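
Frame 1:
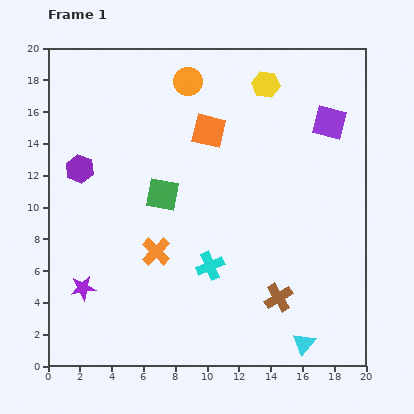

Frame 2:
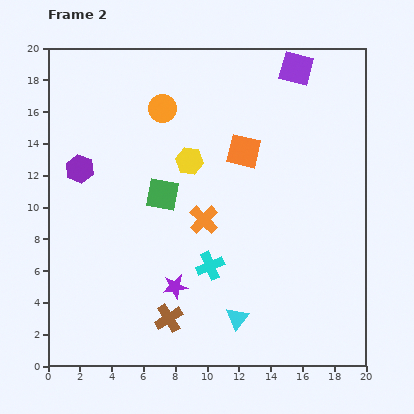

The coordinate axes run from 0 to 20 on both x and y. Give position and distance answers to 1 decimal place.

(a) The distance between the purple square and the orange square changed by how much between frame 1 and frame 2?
-1.4

Distance in frame 1: 7.6. Distance in frame 2: 6.2.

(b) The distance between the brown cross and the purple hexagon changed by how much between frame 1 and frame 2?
-4.0

Distance in frame 1: 14.9. Distance in frame 2: 10.9.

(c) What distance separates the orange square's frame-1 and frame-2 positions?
2.6

The orange square moved from (10.1, 14.8) to (12.3, 13.5), a distance of √(2.2² + 1.3²) ≈ 2.6.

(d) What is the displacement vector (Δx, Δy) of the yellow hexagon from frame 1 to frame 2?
(-4.8, -4.8)

The yellow hexagon was at (13.7, 17.7) in frame 1 and (8.9, 12.9) in frame 2.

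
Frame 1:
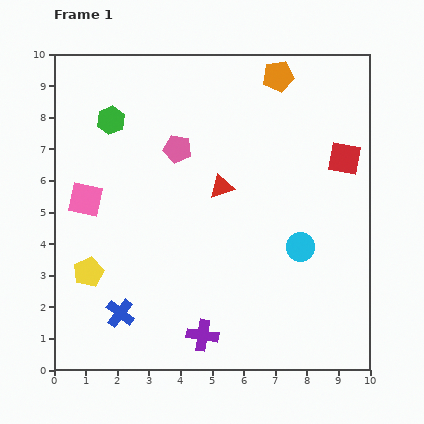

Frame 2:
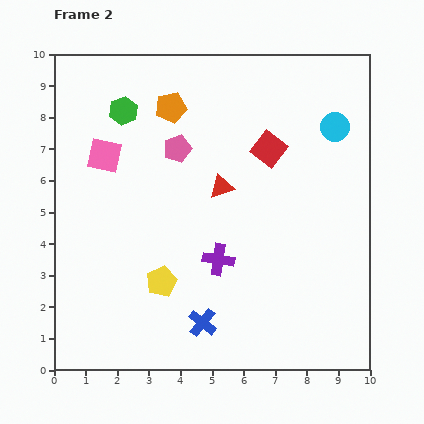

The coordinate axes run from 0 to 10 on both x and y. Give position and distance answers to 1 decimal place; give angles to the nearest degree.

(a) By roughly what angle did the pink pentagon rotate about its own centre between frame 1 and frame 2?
30° counter-clockwise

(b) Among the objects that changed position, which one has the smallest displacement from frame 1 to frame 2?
the green hexagon

(moved 0.5)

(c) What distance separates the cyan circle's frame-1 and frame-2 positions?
4.0

The cyan circle moved from (7.8, 3.9) to (8.9, 7.7), a distance of √(1.1² + 3.8²) ≈ 4.0.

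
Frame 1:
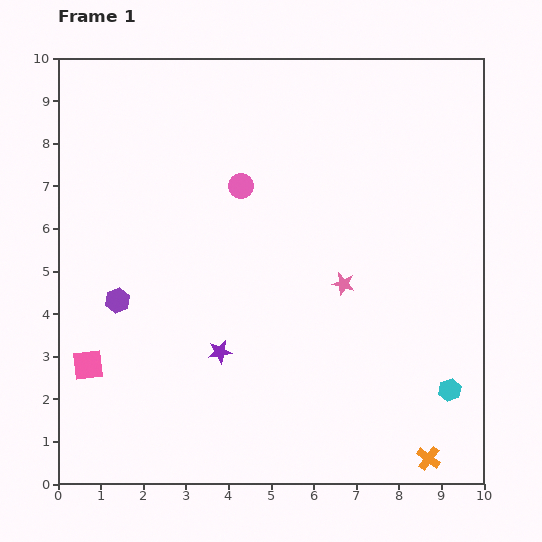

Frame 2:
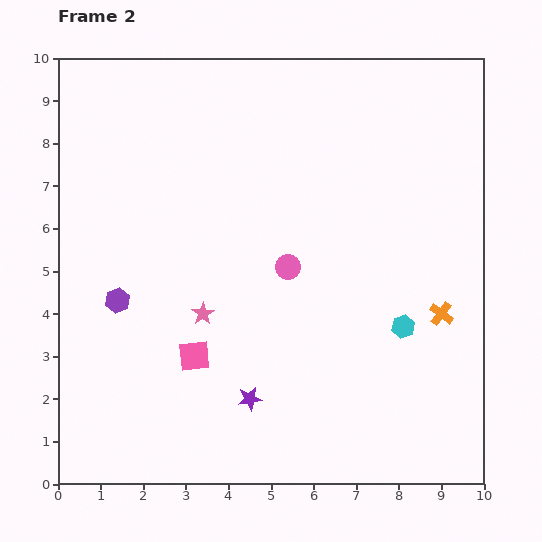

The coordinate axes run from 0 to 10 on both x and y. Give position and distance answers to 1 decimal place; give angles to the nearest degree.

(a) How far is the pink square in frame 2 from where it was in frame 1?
2.5

The pink square moved from (0.7, 2.8) to (3.2, 3.0), a distance of √(2.5² + 0.2²) ≈ 2.5.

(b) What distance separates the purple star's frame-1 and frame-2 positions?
1.3

The purple star moved from (3.8, 3.1) to (4.5, 2.0), a distance of √(0.7² + 1.1²) ≈ 1.3.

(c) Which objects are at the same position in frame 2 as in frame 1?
the purple hexagon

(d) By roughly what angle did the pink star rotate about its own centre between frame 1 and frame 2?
25° clockwise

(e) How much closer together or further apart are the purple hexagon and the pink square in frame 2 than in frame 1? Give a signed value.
+0.5

Distance in frame 1: 1.7. Distance in frame 2: 2.2.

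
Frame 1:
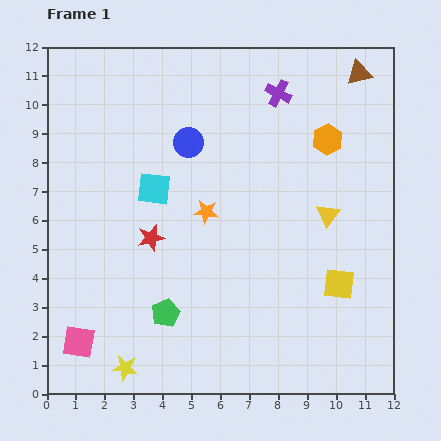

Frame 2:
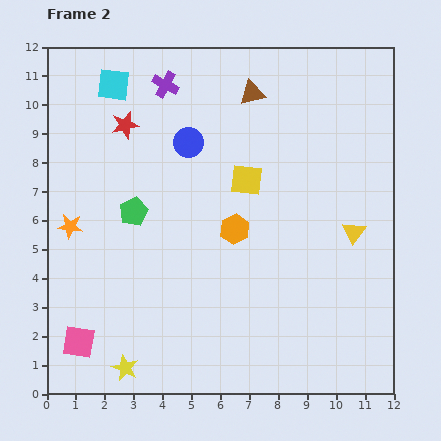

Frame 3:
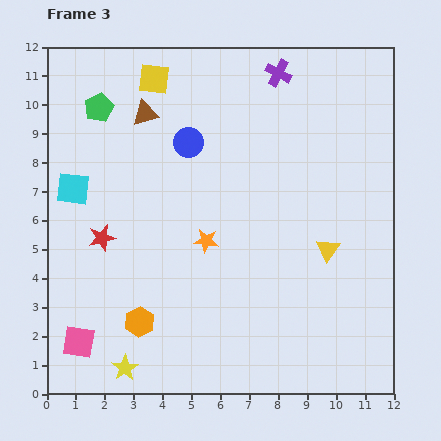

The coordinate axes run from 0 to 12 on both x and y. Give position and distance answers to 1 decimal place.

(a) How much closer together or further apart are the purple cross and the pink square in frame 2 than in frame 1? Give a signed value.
-1.6

Distance in frame 1: 11.0. Distance in frame 2: 9.4.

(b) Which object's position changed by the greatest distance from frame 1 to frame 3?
the yellow square

(moved 9.6; next 9.1)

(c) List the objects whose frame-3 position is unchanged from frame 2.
the blue circle, the yellow star, the pink square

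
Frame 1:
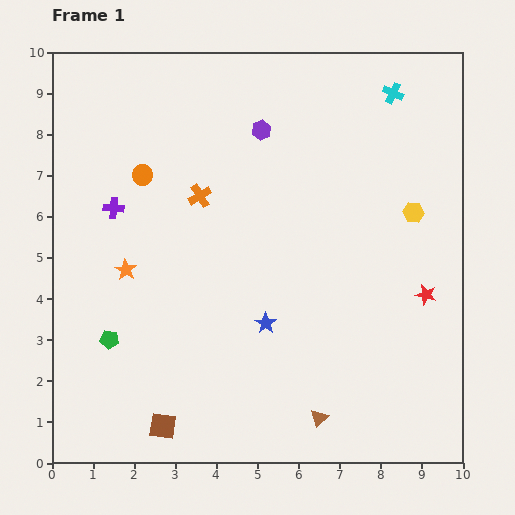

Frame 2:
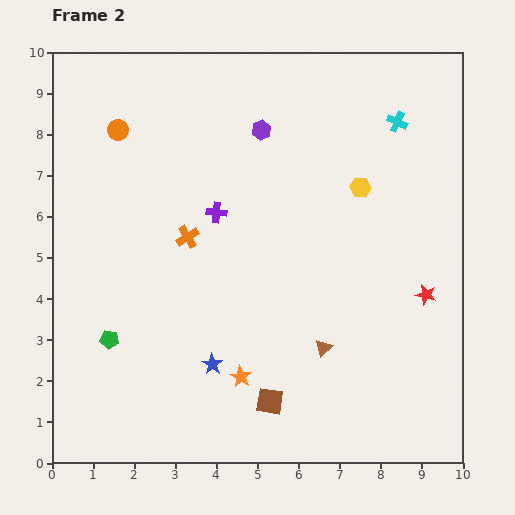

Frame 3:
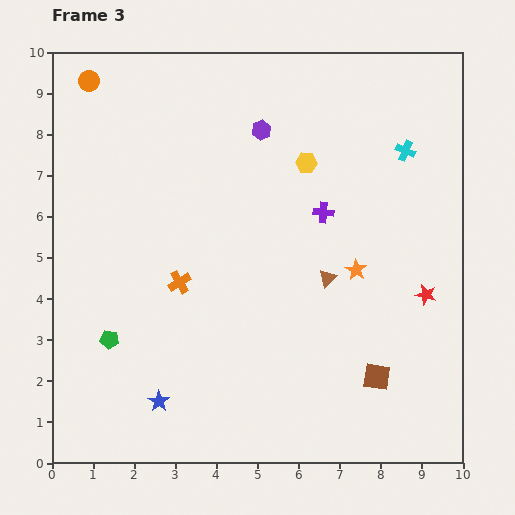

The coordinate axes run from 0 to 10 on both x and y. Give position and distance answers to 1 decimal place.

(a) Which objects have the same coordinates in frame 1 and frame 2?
the purple hexagon, the green pentagon, the red star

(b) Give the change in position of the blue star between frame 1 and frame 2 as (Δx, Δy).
(-1.3, -1.0)

The blue star was at (5.2, 3.4) in frame 1 and (3.9, 2.4) in frame 2.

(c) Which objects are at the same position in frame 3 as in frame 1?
the purple hexagon, the green pentagon, the red star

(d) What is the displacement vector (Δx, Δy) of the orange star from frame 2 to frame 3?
(2.8, 2.6)

The orange star was at (4.6, 2.1) in frame 2 and (7.4, 4.7) in frame 3.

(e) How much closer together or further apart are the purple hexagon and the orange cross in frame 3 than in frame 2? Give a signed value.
+1.0

Distance in frame 2: 3.2. Distance in frame 3: 4.2.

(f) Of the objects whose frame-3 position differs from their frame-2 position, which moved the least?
the cyan cross

(moved 0.7)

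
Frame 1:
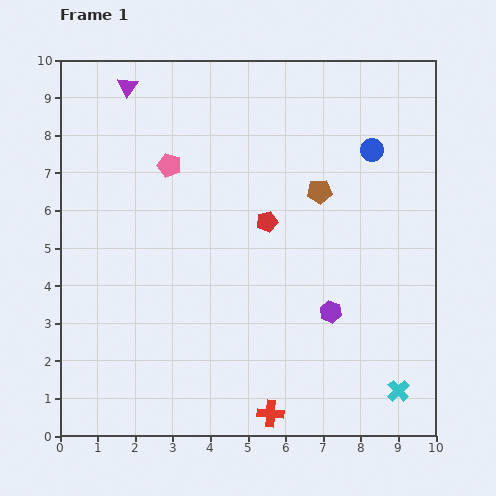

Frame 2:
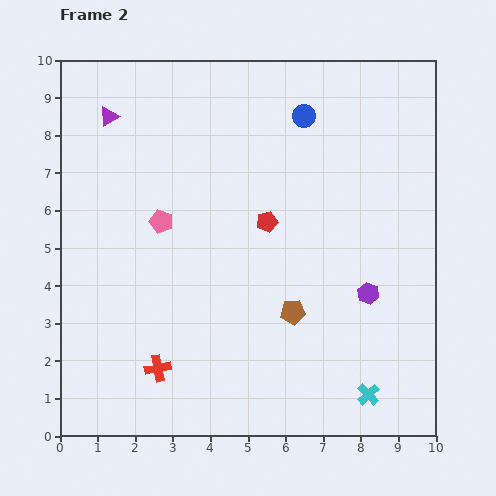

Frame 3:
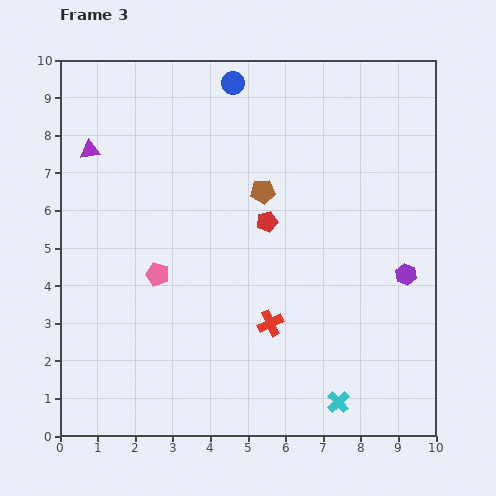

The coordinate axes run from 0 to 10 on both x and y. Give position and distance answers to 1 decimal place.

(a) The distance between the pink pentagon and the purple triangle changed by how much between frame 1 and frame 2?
+0.7

Distance in frame 1: 2.4. Distance in frame 2: 3.1.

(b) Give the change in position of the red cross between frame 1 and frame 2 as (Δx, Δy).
(-3.0, 1.2)

The red cross was at (5.6, 0.6) in frame 1 and (2.6, 1.8) in frame 2.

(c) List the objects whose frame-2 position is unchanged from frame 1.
the red pentagon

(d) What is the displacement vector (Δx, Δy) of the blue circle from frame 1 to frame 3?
(-3.7, 1.8)

The blue circle was at (8.3, 7.6) in frame 1 and (4.6, 9.4) in frame 3.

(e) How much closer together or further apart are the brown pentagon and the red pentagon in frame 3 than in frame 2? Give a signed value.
-1.7

Distance in frame 2: 2.5. Distance in frame 3: 0.8.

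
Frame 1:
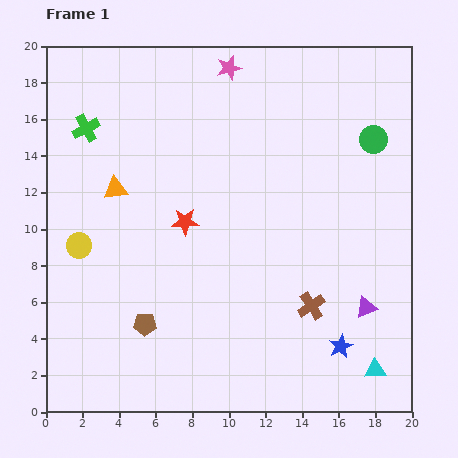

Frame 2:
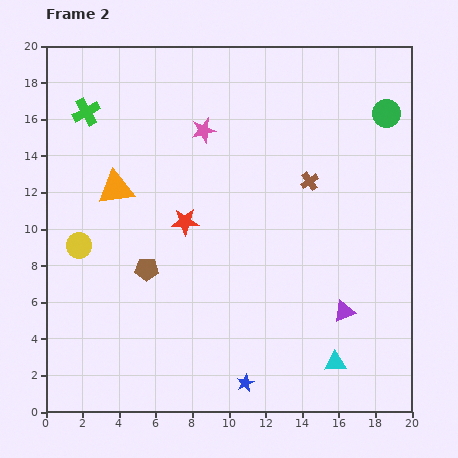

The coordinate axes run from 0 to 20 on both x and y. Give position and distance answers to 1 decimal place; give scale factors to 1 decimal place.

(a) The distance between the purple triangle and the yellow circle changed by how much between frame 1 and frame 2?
-1.2

Distance in frame 1: 16.1. Distance in frame 2: 14.9.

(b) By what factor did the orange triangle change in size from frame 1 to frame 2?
1.5×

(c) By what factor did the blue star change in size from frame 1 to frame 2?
0.7×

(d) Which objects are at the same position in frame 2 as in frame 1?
the yellow circle, the orange triangle, the red star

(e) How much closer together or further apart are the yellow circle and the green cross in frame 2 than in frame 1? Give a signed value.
+0.9

Distance in frame 1: 6.4. Distance in frame 2: 7.3.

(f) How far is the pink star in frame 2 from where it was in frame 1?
3.7

The pink star moved from (10.0, 18.8) to (8.6, 15.4), a distance of √(1.4² + 3.4²) ≈ 3.7.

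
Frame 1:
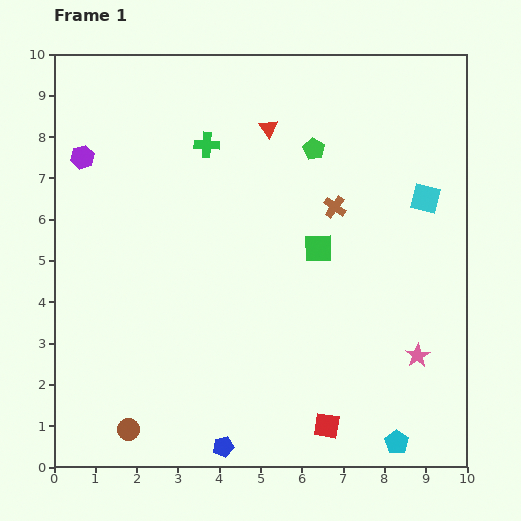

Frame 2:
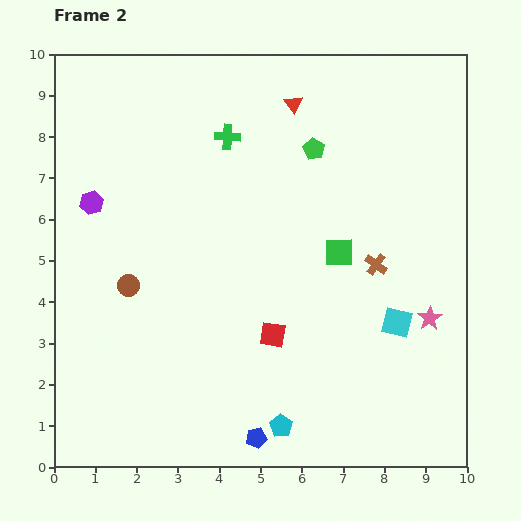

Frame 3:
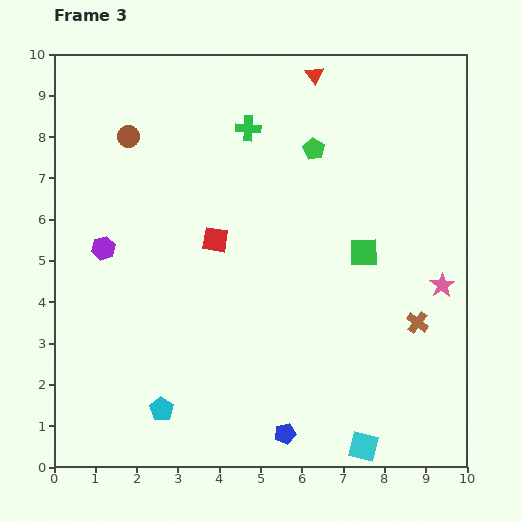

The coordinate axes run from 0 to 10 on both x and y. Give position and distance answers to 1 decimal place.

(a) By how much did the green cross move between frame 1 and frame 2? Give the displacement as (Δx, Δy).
(0.5, 0.2)

The green cross was at (3.7, 7.8) in frame 1 and (4.2, 8.0) in frame 2.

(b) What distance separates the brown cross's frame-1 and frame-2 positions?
1.7

The brown cross moved from (6.8, 6.3) to (7.8, 4.9), a distance of √(1.0² + 1.4²) ≈ 1.7.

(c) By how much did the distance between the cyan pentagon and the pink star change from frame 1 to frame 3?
+5.2

Distance in frame 1: 2.2. Distance in frame 3: 7.4.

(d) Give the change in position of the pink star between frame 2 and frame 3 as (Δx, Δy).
(0.3, 0.8)

The pink star was at (9.1, 3.6) in frame 2 and (9.4, 4.4) in frame 3.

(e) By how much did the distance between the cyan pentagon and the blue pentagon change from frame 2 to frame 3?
+2.4

Distance in frame 2: 0.7. Distance in frame 3: 3.1.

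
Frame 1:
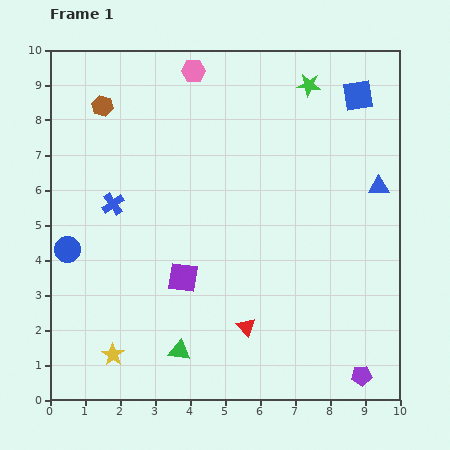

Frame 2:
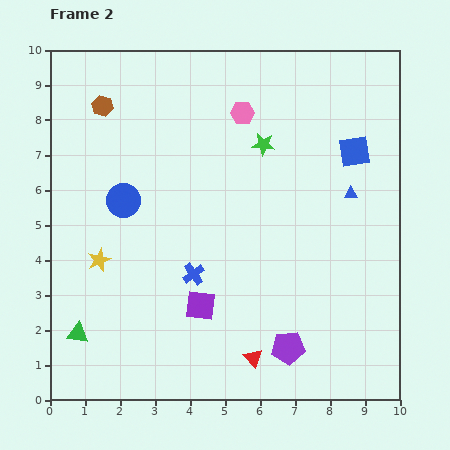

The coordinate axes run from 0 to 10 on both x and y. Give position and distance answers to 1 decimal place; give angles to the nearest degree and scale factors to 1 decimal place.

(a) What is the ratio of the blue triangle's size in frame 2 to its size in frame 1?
0.6×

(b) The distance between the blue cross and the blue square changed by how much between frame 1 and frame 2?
-1.9

Distance in frame 1: 7.7. Distance in frame 2: 5.8.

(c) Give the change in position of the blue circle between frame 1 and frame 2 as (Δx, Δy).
(1.6, 1.4)

The blue circle was at (0.5, 4.3) in frame 1 and (2.1, 5.7) in frame 2.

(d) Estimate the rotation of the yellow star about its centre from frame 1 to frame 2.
16° clockwise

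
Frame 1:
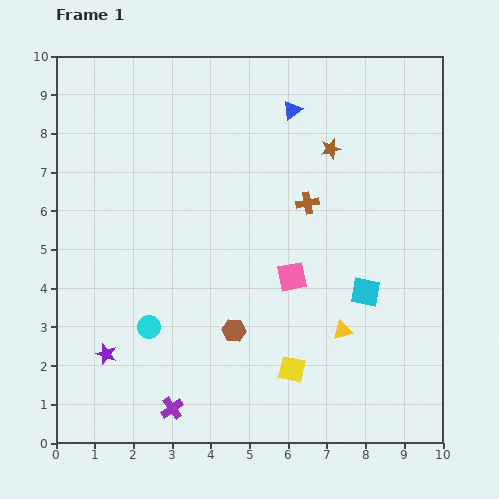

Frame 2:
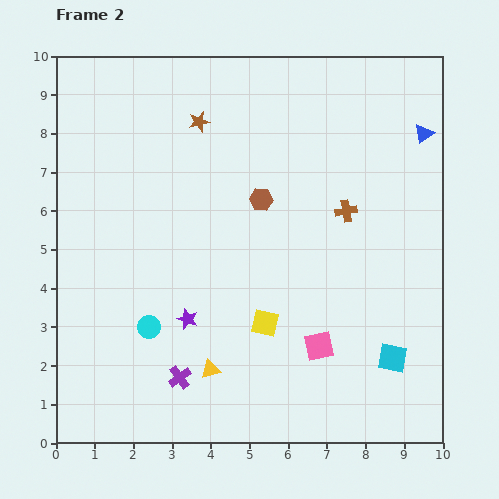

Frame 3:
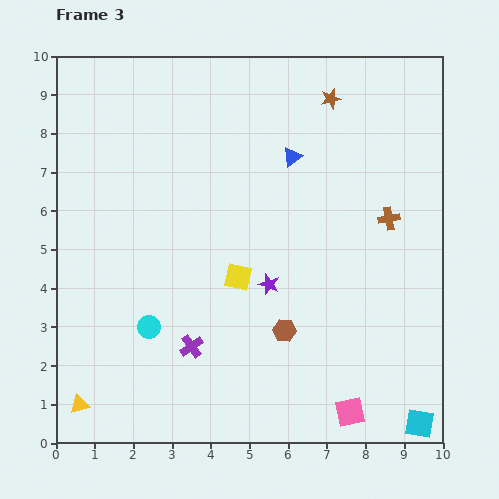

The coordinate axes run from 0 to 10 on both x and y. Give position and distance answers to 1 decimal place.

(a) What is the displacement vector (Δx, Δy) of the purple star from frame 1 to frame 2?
(2.1, 0.9)

The purple star was at (1.3, 2.3) in frame 1 and (3.4, 3.2) in frame 2.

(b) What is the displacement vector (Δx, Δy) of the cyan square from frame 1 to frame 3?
(1.4, -3.4)

The cyan square was at (8.0, 3.9) in frame 1 and (9.4, 0.5) in frame 3.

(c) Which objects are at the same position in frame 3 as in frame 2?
the cyan circle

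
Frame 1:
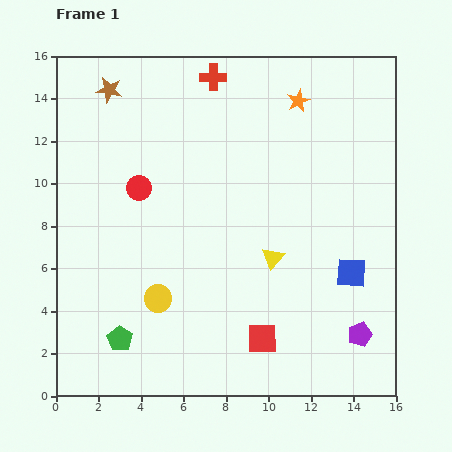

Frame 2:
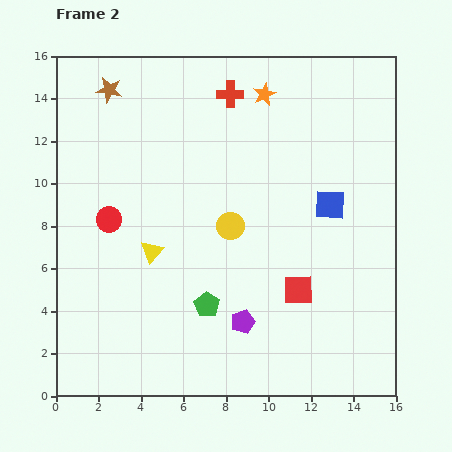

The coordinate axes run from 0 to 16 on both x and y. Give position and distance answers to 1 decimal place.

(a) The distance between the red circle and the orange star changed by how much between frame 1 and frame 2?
+0.9

Distance in frame 1: 8.5. Distance in frame 2: 9.4.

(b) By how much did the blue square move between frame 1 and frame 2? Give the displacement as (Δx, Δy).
(-1.0, 3.2)

The blue square was at (13.9, 5.8) in frame 1 and (12.9, 9.0) in frame 2.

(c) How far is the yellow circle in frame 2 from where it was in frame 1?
4.8

The yellow circle moved from (4.8, 4.6) to (8.2, 8.0), a distance of √(3.4² + 3.4²) ≈ 4.8.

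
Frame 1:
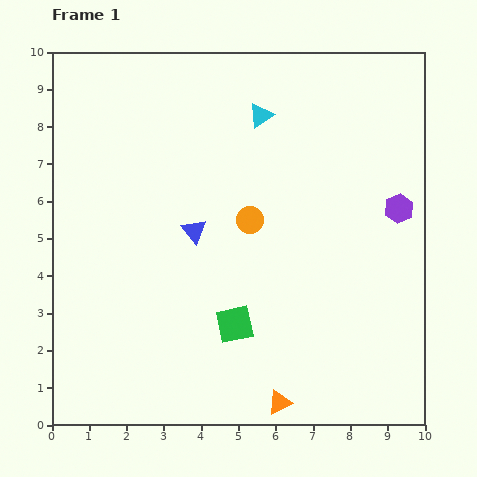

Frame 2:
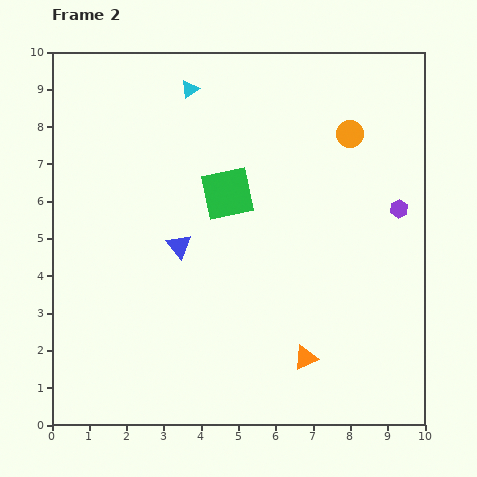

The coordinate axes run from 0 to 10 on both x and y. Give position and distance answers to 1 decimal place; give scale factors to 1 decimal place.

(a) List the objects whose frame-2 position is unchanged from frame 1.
the purple hexagon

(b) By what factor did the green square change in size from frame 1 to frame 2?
1.4×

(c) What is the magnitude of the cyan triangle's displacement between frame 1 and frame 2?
2.0

The cyan triangle moved from (5.6, 8.3) to (3.7, 9.0), a distance of √(1.9² + 0.7²) ≈ 2.0.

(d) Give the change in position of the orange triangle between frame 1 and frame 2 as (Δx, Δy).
(0.7, 1.2)

The orange triangle was at (6.1, 0.6) in frame 1 and (6.8, 1.8) in frame 2.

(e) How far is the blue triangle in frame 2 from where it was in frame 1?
0.6

The blue triangle moved from (3.8, 5.2) to (3.4, 4.8), a distance of √(0.4² + 0.4²) ≈ 0.6.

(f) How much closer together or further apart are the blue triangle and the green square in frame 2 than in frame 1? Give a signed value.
-0.8

Distance in frame 1: 2.7. Distance in frame 2: 1.9.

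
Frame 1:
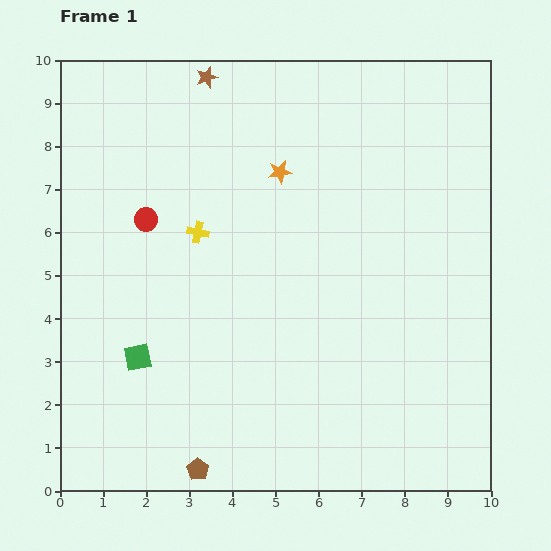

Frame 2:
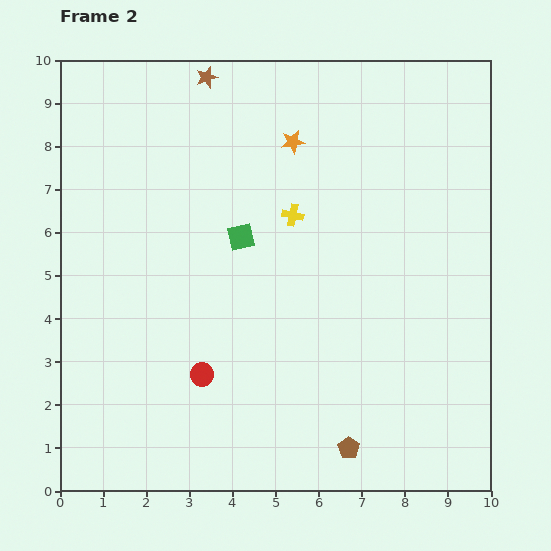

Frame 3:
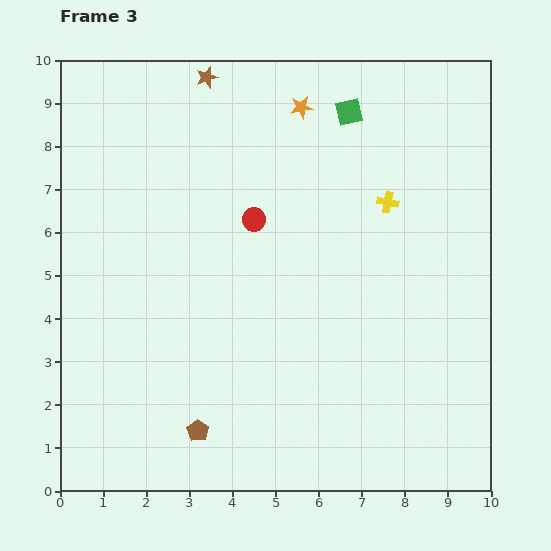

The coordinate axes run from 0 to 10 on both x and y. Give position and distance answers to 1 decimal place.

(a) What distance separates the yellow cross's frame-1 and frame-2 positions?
2.2

The yellow cross moved from (3.2, 6.0) to (5.4, 6.4), a distance of √(2.2² + 0.4²) ≈ 2.2.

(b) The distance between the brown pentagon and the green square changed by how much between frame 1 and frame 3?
+5.2

Distance in frame 1: 3.0. Distance in frame 3: 8.2.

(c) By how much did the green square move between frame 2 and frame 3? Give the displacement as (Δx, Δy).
(2.5, 2.9)

The green square was at (4.2, 5.9) in frame 2 and (6.7, 8.8) in frame 3.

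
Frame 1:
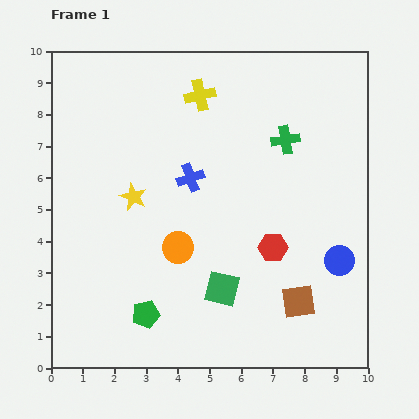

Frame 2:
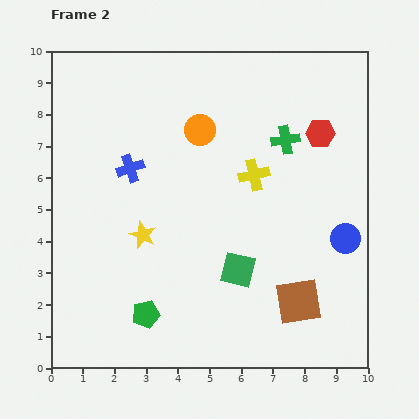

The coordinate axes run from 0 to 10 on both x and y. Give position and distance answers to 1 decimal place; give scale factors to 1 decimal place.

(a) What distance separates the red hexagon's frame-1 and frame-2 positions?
3.9

The red hexagon moved from (7.0, 3.8) to (8.5, 7.4), a distance of √(1.5² + 3.6²) ≈ 3.9.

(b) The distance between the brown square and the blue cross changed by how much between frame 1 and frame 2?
+1.6

Distance in frame 1: 5.2. Distance in frame 2: 6.8.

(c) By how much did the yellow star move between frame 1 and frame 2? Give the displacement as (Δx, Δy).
(0.3, -1.2)

The yellow star was at (2.6, 5.4) in frame 1 and (2.9, 4.2) in frame 2.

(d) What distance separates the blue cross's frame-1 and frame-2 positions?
1.9

The blue cross moved from (4.4, 6.0) to (2.5, 6.3), a distance of √(1.9² + 0.3²) ≈ 1.9.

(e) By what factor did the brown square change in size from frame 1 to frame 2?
1.4×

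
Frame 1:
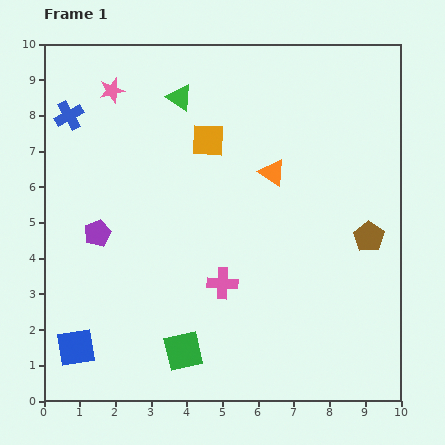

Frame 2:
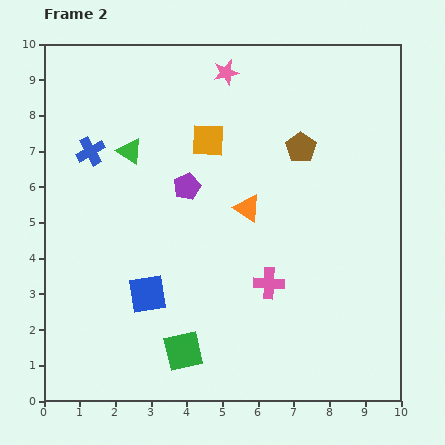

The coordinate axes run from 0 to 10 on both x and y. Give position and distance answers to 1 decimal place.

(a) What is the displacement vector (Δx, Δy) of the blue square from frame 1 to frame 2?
(2.0, 1.5)

The blue square was at (0.9, 1.5) in frame 1 and (2.9, 3.0) in frame 2.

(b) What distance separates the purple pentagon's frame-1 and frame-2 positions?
2.8

The purple pentagon moved from (1.5, 4.7) to (4.0, 6.0), a distance of √(2.5² + 1.3²) ≈ 2.8.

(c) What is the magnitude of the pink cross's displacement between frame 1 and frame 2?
1.3

The pink cross moved from (5.0, 3.3) to (6.3, 3.3), a distance of √(1.3² + 0.0²) ≈ 1.3.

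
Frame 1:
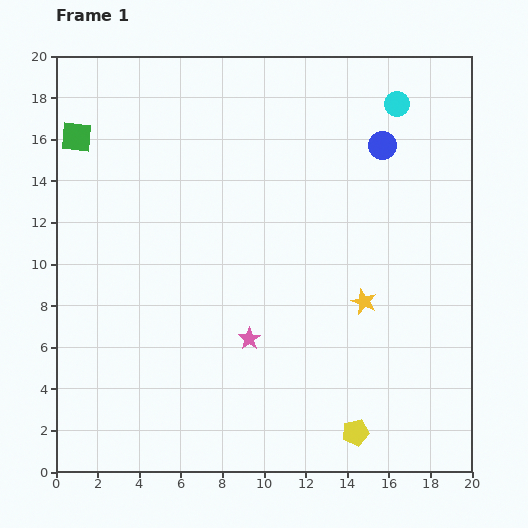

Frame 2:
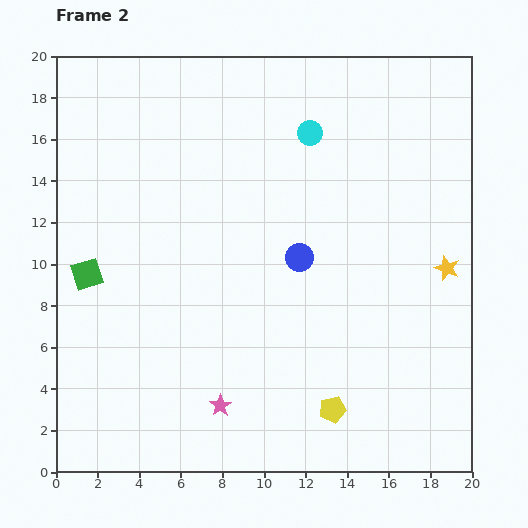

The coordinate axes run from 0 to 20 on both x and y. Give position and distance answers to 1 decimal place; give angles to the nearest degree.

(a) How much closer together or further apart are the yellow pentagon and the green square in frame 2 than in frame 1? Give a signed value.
-6.0

Distance in frame 1: 19.5. Distance in frame 2: 13.5.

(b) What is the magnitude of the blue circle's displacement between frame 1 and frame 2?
6.7

The blue circle moved from (15.7, 15.7) to (11.7, 10.3), a distance of √(4.0² + 5.4²) ≈ 6.7.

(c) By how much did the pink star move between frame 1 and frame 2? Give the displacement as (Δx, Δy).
(-1.4, -3.2)

The pink star was at (9.3, 6.4) in frame 1 and (7.9, 3.2) in frame 2.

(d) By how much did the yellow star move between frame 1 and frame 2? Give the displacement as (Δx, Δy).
(4.0, 1.6)

The yellow star was at (14.8, 8.2) in frame 1 and (18.8, 9.8) in frame 2.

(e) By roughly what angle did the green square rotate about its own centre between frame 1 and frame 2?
22° counter-clockwise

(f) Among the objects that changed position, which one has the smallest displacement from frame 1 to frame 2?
the yellow pentagon

(moved 1.6)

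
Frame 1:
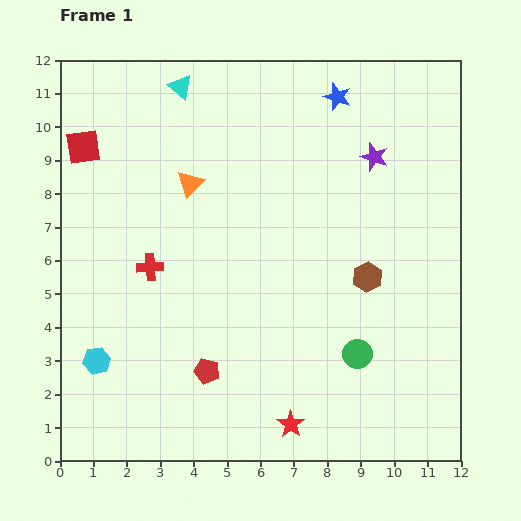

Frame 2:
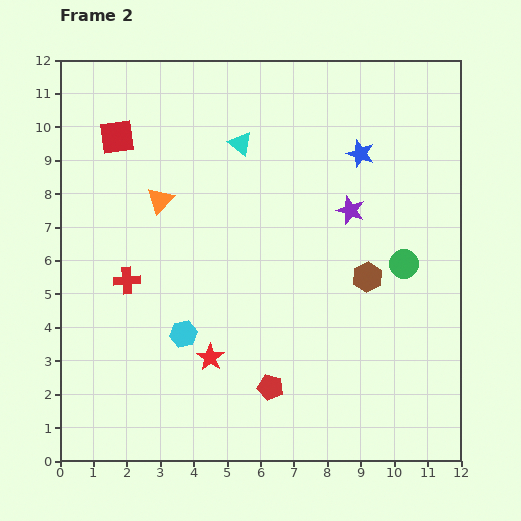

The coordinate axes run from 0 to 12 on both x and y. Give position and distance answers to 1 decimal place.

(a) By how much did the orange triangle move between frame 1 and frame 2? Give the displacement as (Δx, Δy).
(-0.9, -0.5)

The orange triangle was at (3.9, 8.3) in frame 1 and (3.0, 7.8) in frame 2.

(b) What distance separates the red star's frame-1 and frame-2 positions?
3.1

The red star moved from (6.9, 1.1) to (4.5, 3.1), a distance of √(2.4² + 2.0²) ≈ 3.1.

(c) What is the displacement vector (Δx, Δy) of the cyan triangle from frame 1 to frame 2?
(1.8, -1.7)

The cyan triangle was at (3.6, 11.2) in frame 1 and (5.4, 9.5) in frame 2.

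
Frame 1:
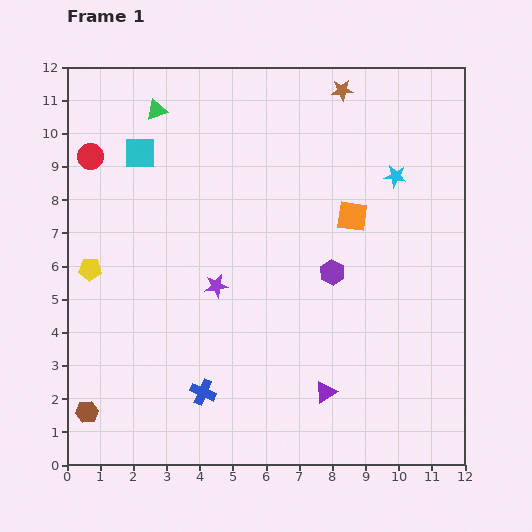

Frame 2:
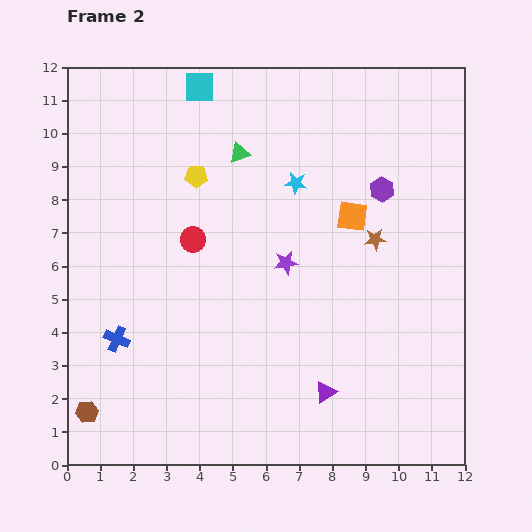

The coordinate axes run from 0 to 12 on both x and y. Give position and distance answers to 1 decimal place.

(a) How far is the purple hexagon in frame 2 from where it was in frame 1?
2.9

The purple hexagon moved from (8.0, 5.8) to (9.5, 8.3), a distance of √(1.5² + 2.5²) ≈ 2.9.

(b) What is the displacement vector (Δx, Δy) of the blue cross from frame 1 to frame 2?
(-2.6, 1.6)

The blue cross was at (4.1, 2.2) in frame 1 and (1.5, 3.8) in frame 2.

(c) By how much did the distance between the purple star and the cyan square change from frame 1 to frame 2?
+1.3

Distance in frame 1: 4.6. Distance in frame 2: 5.9.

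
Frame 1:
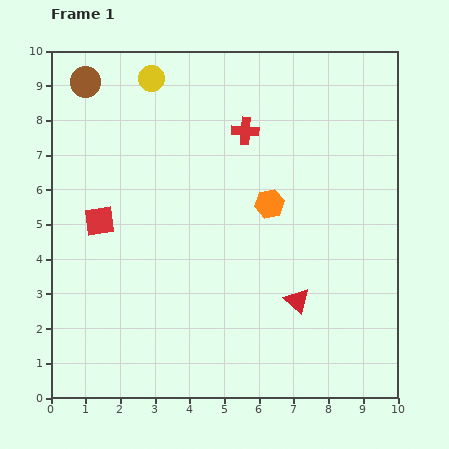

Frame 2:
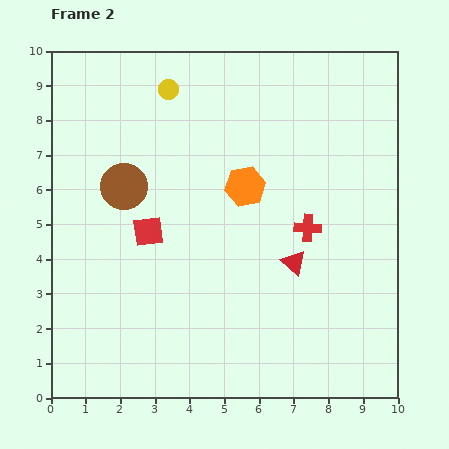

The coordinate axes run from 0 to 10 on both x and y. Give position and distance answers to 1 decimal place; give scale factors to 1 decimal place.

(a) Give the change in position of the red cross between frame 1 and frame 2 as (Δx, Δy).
(1.8, -2.8)

The red cross was at (5.6, 7.7) in frame 1 and (7.4, 4.9) in frame 2.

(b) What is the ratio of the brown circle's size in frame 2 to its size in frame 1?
1.5×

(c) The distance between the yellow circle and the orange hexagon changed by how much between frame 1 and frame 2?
-1.4

Distance in frame 1: 5.0. Distance in frame 2: 3.6.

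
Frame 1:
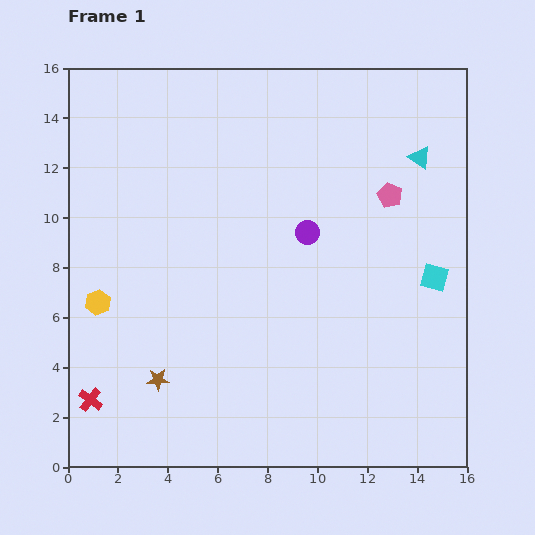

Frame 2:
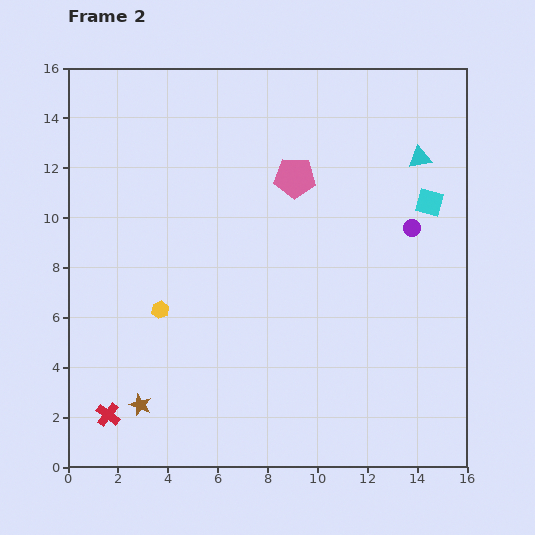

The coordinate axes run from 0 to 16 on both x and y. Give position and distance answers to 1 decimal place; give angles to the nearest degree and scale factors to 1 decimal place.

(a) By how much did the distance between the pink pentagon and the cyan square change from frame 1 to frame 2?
+1.7

Distance in frame 1: 3.8. Distance in frame 2: 5.5.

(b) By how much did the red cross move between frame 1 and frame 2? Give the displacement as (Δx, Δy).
(0.7, -0.6)

The red cross was at (0.9, 2.7) in frame 1 and (1.6, 2.1) in frame 2.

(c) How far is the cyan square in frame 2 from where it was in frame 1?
3.0

The cyan square moved from (14.7, 7.6) to (14.5, 10.6), a distance of √(0.2² + 3.0²) ≈ 3.0.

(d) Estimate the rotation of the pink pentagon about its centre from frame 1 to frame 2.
23° counter-clockwise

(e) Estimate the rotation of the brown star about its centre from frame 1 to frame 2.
23° clockwise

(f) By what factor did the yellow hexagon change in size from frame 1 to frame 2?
0.7×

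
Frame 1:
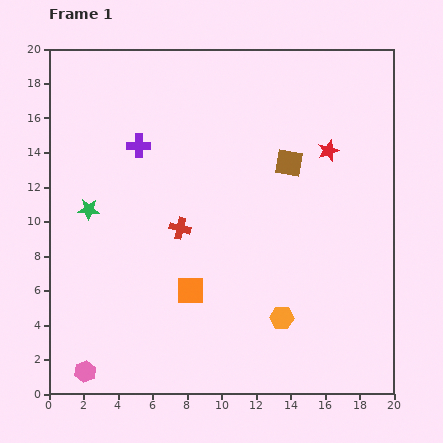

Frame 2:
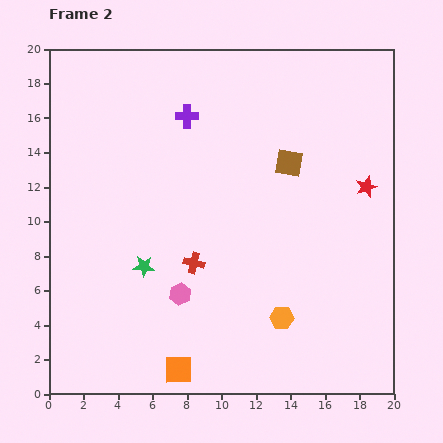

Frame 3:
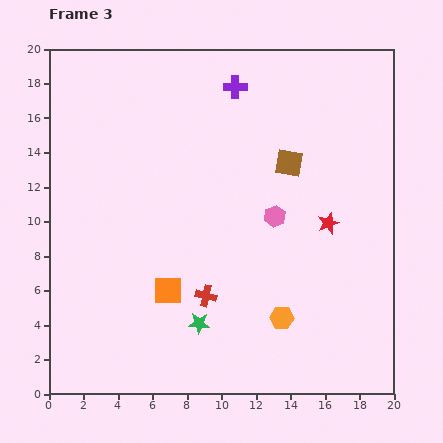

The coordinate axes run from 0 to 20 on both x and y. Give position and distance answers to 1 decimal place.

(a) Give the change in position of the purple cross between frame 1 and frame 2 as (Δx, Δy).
(2.8, 1.7)

The purple cross was at (5.2, 14.4) in frame 1 and (8.0, 16.1) in frame 2.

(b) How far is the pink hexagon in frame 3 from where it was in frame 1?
14.2

The pink hexagon moved from (2.1, 1.3) to (13.1, 10.3), a distance of √(11.0² + 9.0²) ≈ 14.2.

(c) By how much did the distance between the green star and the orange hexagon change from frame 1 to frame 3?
-8.1

Distance in frame 1: 12.9. Distance in frame 3: 4.8.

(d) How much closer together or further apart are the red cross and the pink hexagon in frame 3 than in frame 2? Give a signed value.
+4.1

Distance in frame 2: 2.0. Distance in frame 3: 6.1.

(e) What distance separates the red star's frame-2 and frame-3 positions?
3.0

The red star moved from (18.4, 12.0) to (16.2, 9.9), a distance of √(2.2² + 2.1²) ≈ 3.0.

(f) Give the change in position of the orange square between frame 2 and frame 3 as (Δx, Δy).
(-0.6, 4.6)

The orange square was at (7.5, 1.4) in frame 2 and (6.9, 6.0) in frame 3.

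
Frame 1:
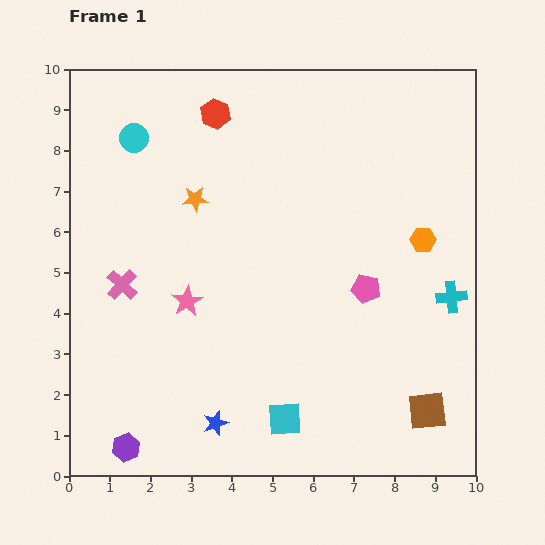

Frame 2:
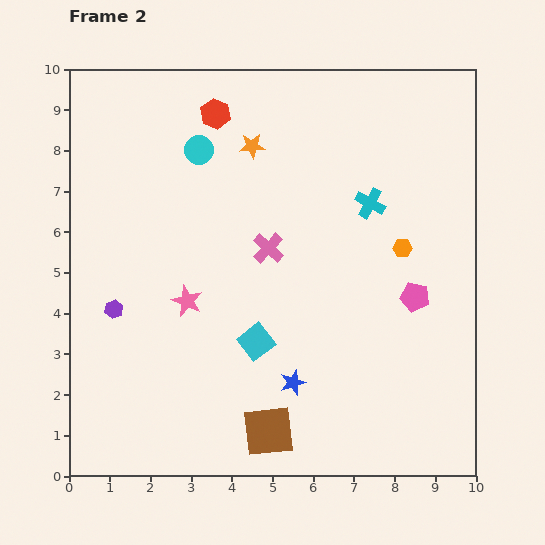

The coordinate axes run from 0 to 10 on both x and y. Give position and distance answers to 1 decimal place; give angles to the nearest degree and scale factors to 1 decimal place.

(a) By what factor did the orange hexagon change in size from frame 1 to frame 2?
0.7×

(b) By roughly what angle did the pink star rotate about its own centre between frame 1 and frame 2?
18° counter-clockwise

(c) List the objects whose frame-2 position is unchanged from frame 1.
the red hexagon, the pink star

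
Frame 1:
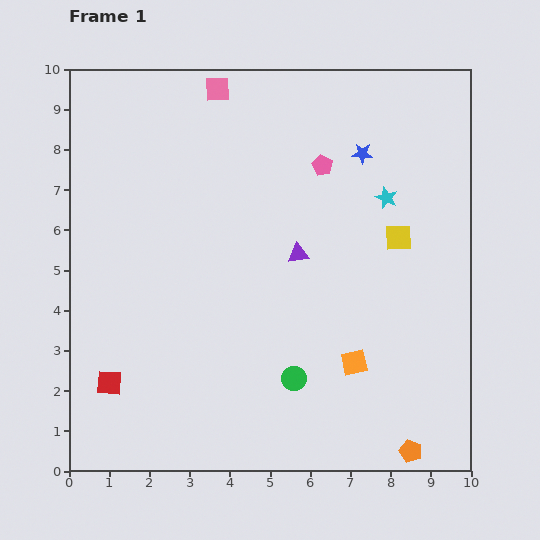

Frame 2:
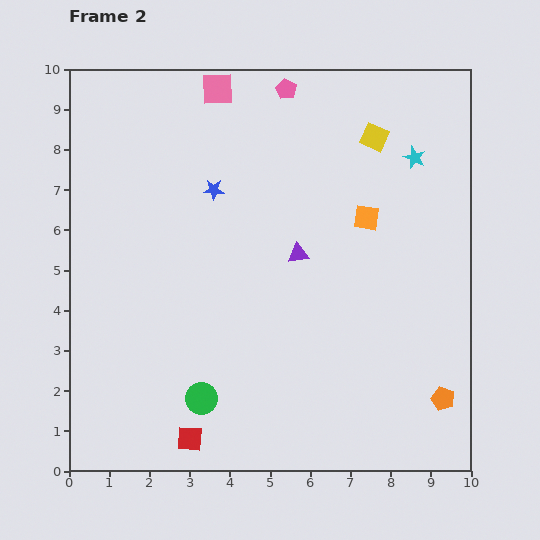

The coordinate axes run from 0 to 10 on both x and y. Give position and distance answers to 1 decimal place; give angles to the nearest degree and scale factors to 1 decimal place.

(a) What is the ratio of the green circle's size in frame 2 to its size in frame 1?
1.3×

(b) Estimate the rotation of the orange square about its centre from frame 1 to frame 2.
20° clockwise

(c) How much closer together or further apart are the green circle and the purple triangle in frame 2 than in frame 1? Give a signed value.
+1.2

Distance in frame 1: 3.1. Distance in frame 2: 4.3.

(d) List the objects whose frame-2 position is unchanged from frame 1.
the purple triangle, the pink square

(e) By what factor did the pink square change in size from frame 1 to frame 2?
1.3×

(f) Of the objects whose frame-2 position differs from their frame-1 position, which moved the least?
the cyan star

(moved 1.2)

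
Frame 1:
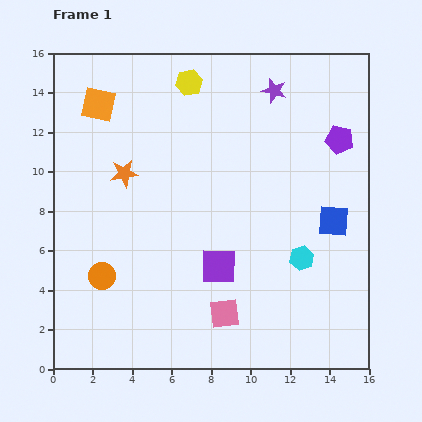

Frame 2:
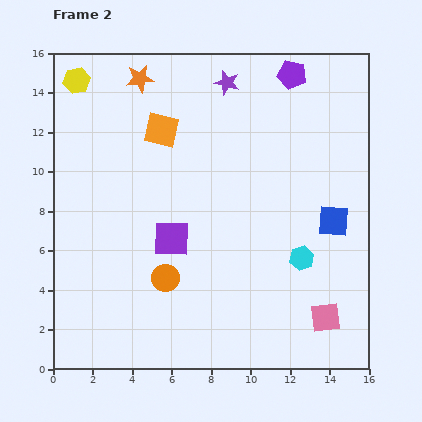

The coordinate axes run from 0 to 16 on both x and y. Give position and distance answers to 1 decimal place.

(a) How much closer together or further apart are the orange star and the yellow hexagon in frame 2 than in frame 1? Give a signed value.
-2.5

Distance in frame 1: 5.7. Distance in frame 2: 3.2.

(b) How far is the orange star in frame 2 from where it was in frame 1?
4.9

The orange star moved from (3.6, 9.9) to (4.4, 14.7), a distance of √(0.8² + 4.8²) ≈ 4.9.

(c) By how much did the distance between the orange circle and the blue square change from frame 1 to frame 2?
-3.0

Distance in frame 1: 12.0. Distance in frame 2: 9.0.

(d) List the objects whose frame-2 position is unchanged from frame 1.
the cyan hexagon, the blue square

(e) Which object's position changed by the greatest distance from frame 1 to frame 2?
the yellow hexagon

(moved 5.7; next 5.1)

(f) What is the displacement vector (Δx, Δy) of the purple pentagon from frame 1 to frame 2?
(-2.4, 3.3)

The purple pentagon was at (14.5, 11.6) in frame 1 and (12.1, 14.9) in frame 2.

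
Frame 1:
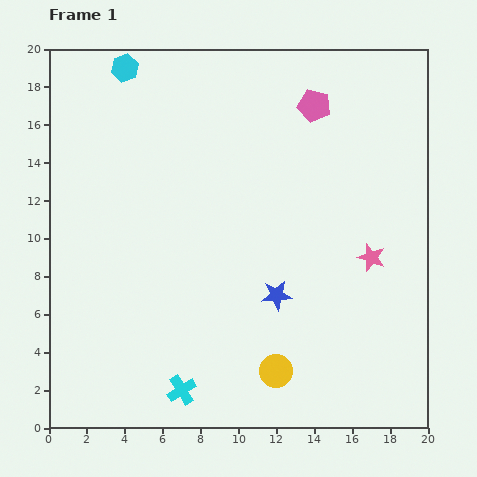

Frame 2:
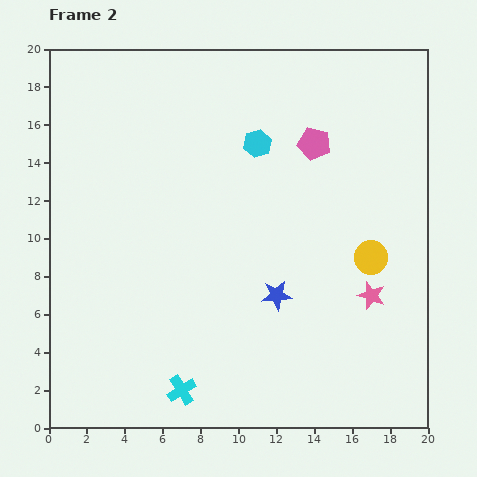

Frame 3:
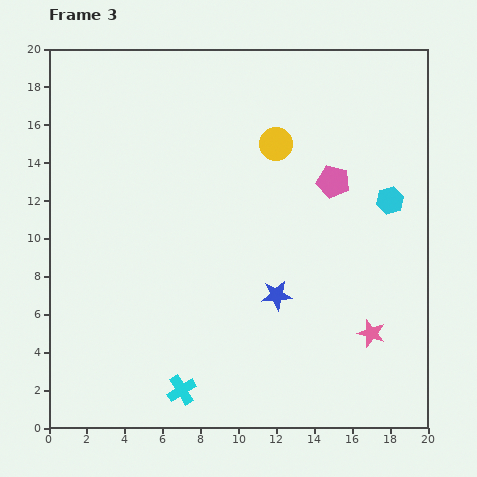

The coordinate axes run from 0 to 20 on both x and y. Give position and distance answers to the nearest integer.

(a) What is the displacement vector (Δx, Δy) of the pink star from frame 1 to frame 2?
(0, -2)

The pink star was at (17, 9) in frame 1 and (17, 7) in frame 2.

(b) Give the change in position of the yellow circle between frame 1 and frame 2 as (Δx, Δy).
(5, 6)

The yellow circle was at (12, 3) in frame 1 and (17, 9) in frame 2.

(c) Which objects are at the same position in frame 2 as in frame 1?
the cyan cross, the blue star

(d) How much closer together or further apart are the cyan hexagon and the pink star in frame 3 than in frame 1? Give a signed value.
-9

Distance in frame 1: 16. Distance in frame 3: 7.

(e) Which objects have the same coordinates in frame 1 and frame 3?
the cyan cross, the blue star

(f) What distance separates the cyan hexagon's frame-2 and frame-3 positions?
8

The cyan hexagon moved from (11, 15) to (18, 12), a distance of √(7² + 3²) ≈ 8.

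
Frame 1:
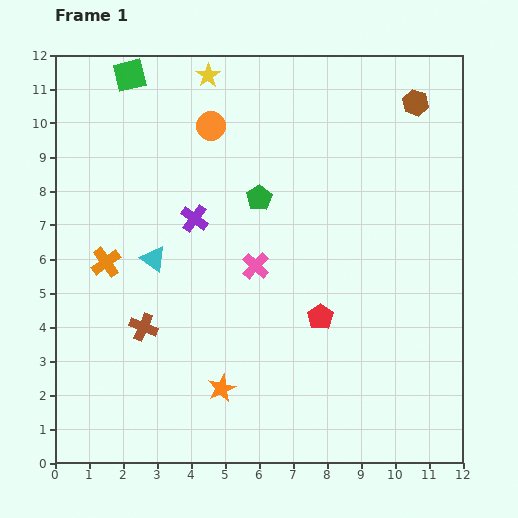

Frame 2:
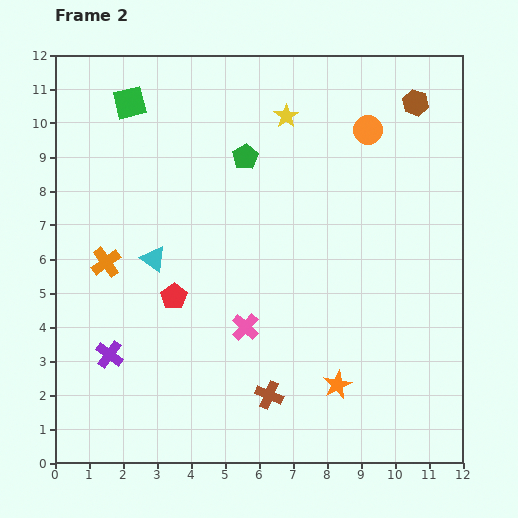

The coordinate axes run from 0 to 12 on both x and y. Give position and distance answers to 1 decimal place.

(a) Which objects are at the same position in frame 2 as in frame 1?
the brown hexagon, the cyan triangle, the orange cross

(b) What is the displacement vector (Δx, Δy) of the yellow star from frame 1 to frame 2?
(2.3, -1.2)

The yellow star was at (4.5, 11.4) in frame 1 and (6.8, 10.2) in frame 2.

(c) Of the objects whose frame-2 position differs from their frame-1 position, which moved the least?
the green square

(moved 0.8)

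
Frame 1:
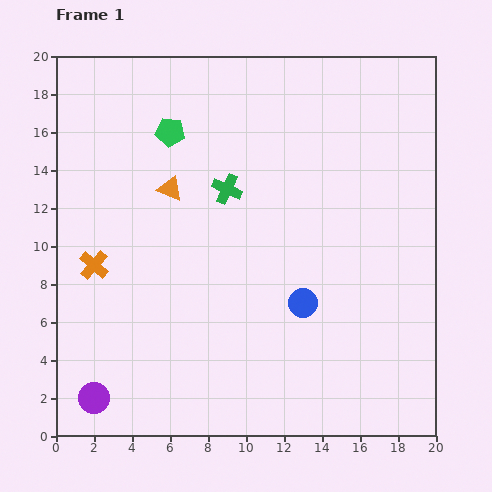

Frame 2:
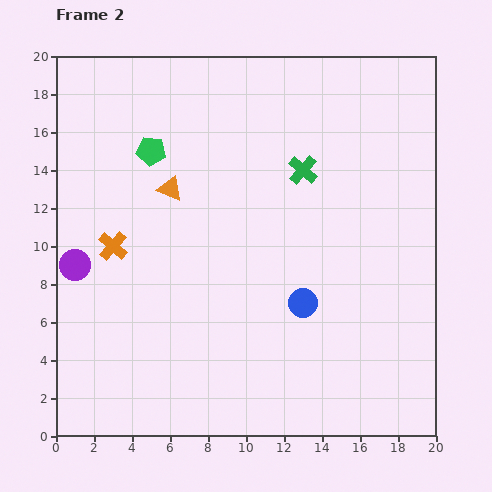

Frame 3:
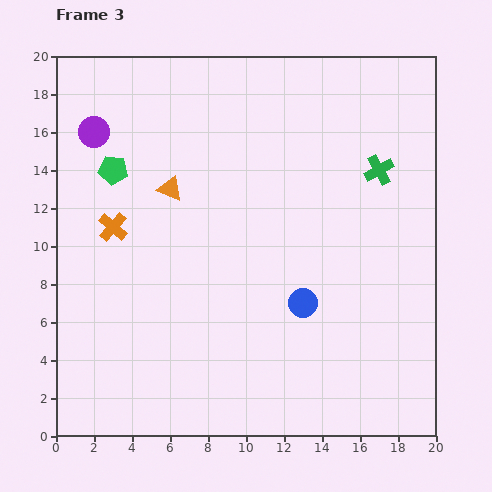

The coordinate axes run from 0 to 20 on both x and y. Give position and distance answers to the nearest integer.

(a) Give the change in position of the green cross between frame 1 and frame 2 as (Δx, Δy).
(4, 1)

The green cross was at (9, 13) in frame 1 and (13, 14) in frame 2.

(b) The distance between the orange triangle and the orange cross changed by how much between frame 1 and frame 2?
-2

Distance in frame 1: 6. Distance in frame 2: 4.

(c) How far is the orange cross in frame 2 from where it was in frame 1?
1

The orange cross moved from (2, 9) to (3, 10), a distance of √(1² + 1²) ≈ 1.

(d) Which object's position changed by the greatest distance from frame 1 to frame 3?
the purple circle

(moved 14; next 8)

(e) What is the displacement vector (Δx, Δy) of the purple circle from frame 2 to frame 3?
(1, 7)

The purple circle was at (1, 9) in frame 2 and (2, 16) in frame 3.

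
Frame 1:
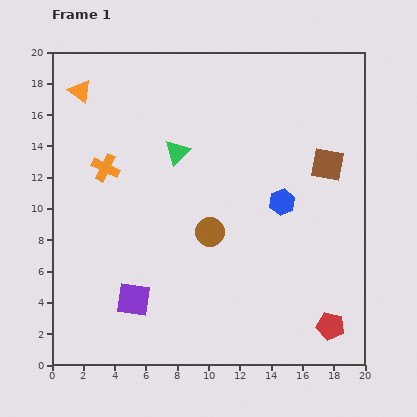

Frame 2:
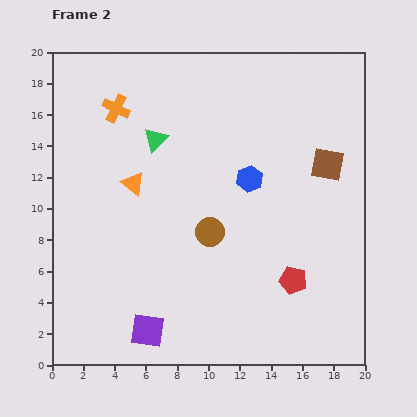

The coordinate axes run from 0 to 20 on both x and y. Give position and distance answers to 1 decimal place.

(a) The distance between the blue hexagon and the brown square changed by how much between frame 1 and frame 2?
+1.3

Distance in frame 1: 3.8. Distance in frame 2: 5.1.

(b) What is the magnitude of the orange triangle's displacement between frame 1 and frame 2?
6.8

The orange triangle moved from (1.8, 17.5) to (5.2, 11.6), a distance of √(3.4² + 5.9²) ≈ 6.8.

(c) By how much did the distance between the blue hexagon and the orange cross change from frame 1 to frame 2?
-1.9

Distance in frame 1: 11.5. Distance in frame 2: 9.6.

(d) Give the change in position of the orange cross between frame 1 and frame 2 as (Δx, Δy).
(0.7, 3.8)

The orange cross was at (3.4, 12.6) in frame 1 and (4.1, 16.4) in frame 2.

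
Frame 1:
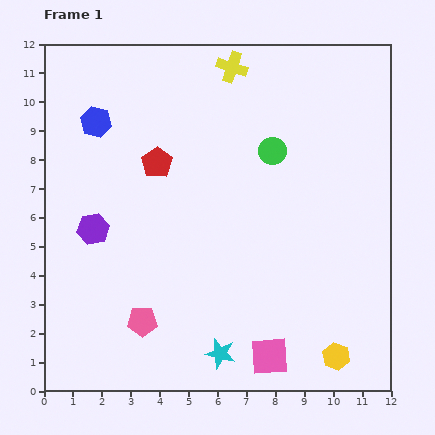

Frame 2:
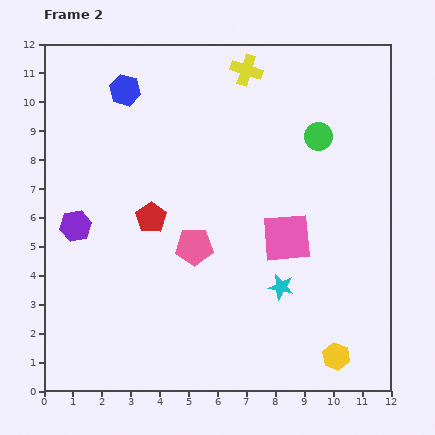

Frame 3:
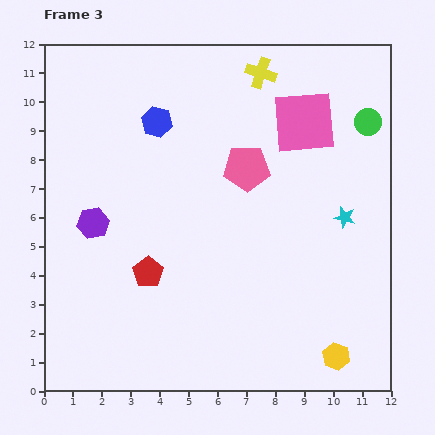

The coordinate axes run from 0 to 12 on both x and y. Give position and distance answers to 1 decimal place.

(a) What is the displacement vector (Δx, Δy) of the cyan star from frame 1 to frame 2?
(2.1, 2.3)

The cyan star was at (6.1, 1.3) in frame 1 and (8.2, 3.6) in frame 2.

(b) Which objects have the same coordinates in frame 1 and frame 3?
the yellow hexagon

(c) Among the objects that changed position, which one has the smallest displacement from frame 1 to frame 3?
the purple hexagon

(moved 0.2)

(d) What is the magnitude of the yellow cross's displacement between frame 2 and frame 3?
0.5

The yellow cross moved from (7.0, 11.1) to (7.5, 11.0), a distance of √(0.5² + 0.1²) ≈ 0.5.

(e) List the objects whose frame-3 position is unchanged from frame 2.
the yellow hexagon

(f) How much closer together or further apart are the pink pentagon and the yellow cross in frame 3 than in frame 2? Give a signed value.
-3.1

Distance in frame 2: 6.4. Distance in frame 3: 3.3.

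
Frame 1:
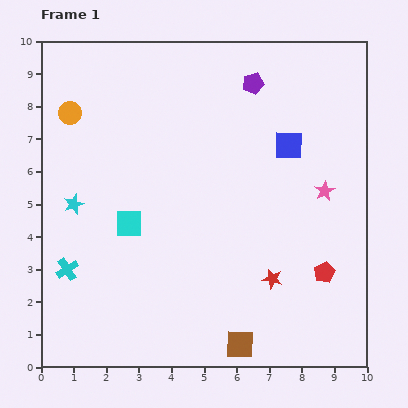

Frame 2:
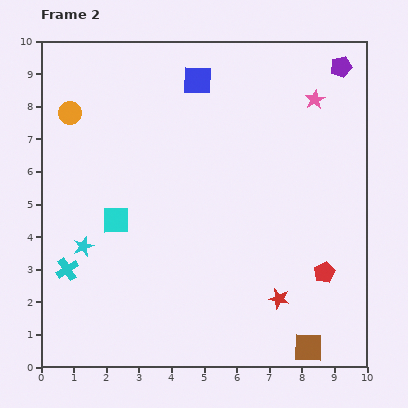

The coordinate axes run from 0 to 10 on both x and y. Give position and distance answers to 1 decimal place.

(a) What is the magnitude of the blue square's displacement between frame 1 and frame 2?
3.4

The blue square moved from (7.6, 6.8) to (4.8, 8.8), a distance of √(2.8² + 2.0²) ≈ 3.4.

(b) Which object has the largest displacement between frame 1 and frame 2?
the blue square

(moved 3.4; next 2.8)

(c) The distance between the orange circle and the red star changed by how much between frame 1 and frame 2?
+0.6

Distance in frame 1: 8.0. Distance in frame 2: 8.6.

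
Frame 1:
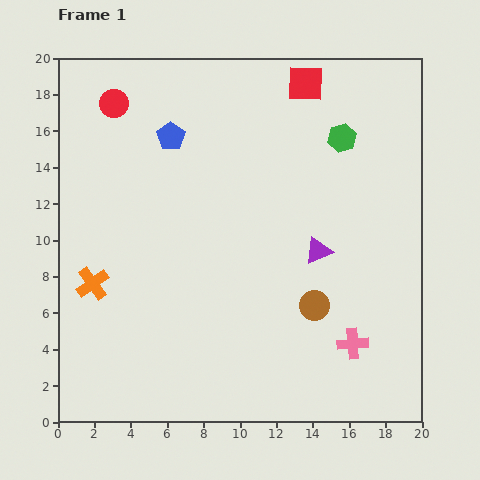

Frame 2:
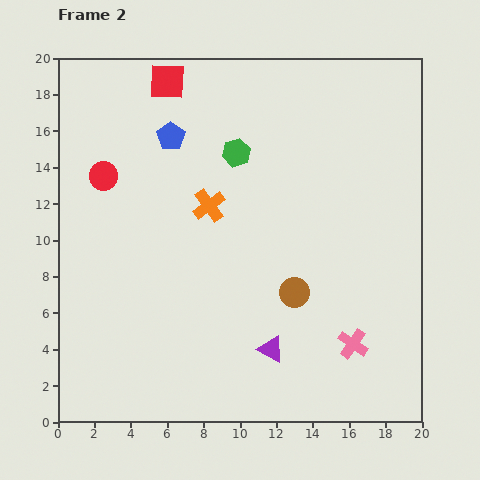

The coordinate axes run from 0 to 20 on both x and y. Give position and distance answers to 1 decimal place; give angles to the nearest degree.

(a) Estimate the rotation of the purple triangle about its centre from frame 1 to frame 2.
52° clockwise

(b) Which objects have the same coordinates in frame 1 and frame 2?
the blue pentagon, the pink cross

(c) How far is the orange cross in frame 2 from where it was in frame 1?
7.7

The orange cross moved from (1.9, 7.6) to (8.3, 11.9), a distance of √(6.4² + 4.3²) ≈ 7.7.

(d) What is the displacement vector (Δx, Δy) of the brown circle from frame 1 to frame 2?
(-1.1, 0.7)

The brown circle was at (14.1, 6.4) in frame 1 and (13.0, 7.1) in frame 2.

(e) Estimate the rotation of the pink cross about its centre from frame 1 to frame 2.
39° clockwise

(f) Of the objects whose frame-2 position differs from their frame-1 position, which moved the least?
the brown circle

(moved 1.3)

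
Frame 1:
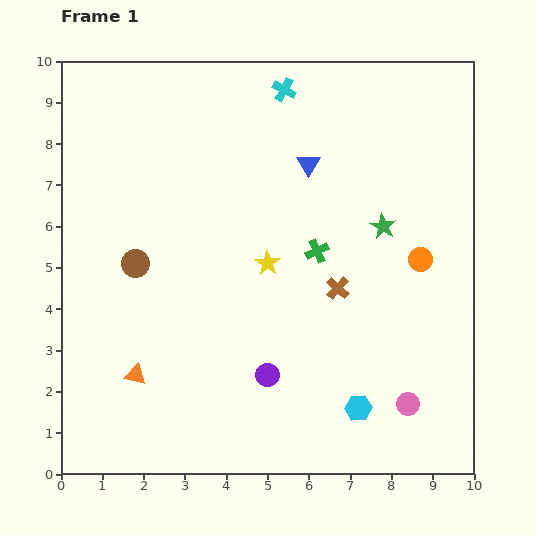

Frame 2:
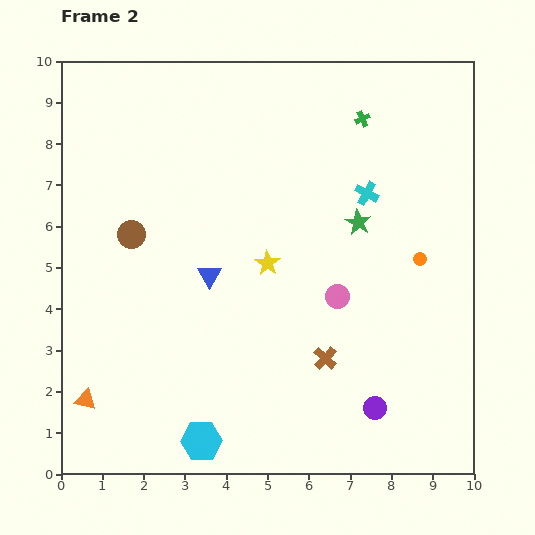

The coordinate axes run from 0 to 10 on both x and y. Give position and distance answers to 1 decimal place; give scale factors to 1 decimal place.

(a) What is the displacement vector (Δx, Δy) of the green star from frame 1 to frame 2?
(-0.6, 0.1)

The green star was at (7.8, 6.0) in frame 1 and (7.2, 6.1) in frame 2.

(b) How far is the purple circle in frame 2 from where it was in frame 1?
2.7

The purple circle moved from (5.0, 2.4) to (7.6, 1.6), a distance of √(2.6² + 0.8²) ≈ 2.7.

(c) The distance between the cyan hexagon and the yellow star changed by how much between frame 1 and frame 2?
+0.5

Distance in frame 1: 4.1. Distance in frame 2: 4.6.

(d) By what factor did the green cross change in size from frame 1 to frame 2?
0.7×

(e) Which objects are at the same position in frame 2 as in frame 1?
the orange circle, the yellow star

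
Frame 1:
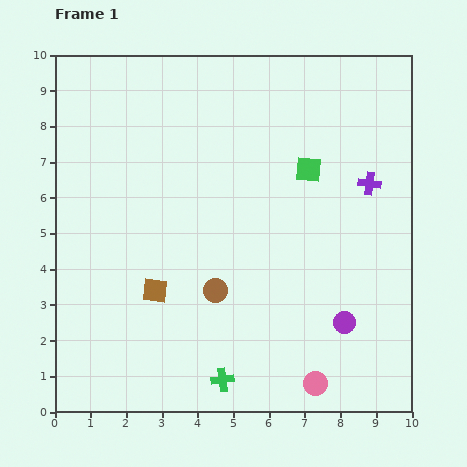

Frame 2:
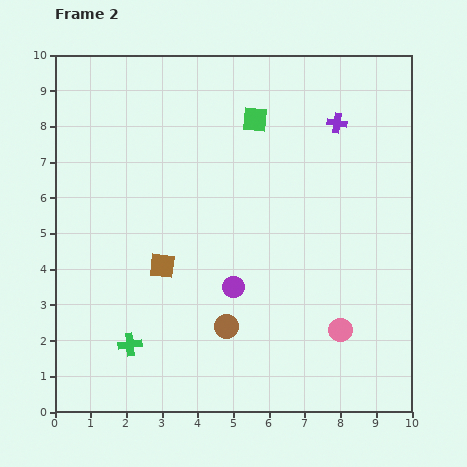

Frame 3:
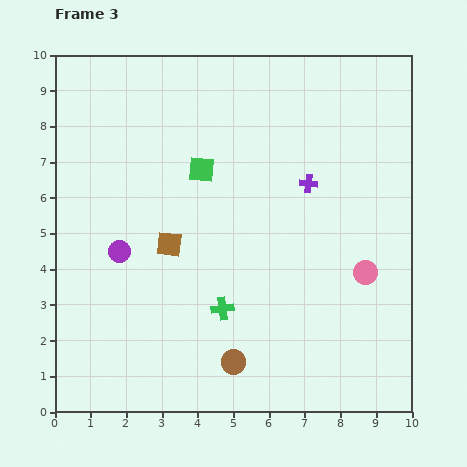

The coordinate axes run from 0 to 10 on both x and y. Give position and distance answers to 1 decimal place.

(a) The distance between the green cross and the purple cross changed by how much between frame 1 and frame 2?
+1.6

Distance in frame 1: 6.9. Distance in frame 2: 8.5.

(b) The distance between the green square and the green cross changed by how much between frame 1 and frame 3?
-2.5

Distance in frame 1: 6.4. Distance in frame 3: 3.9.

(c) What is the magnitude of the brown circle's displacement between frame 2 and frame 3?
1.0

The brown circle moved from (4.8, 2.4) to (5.0, 1.4), a distance of √(0.2² + 1.0²) ≈ 1.0.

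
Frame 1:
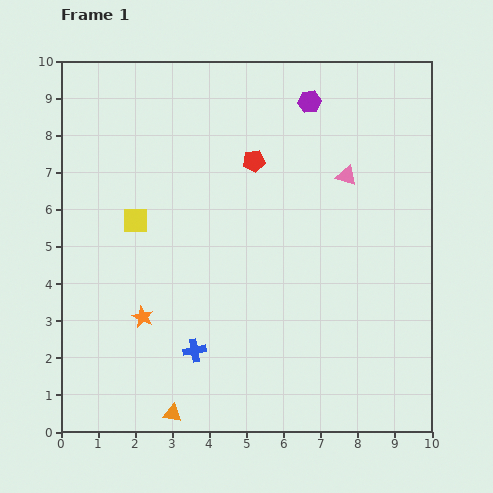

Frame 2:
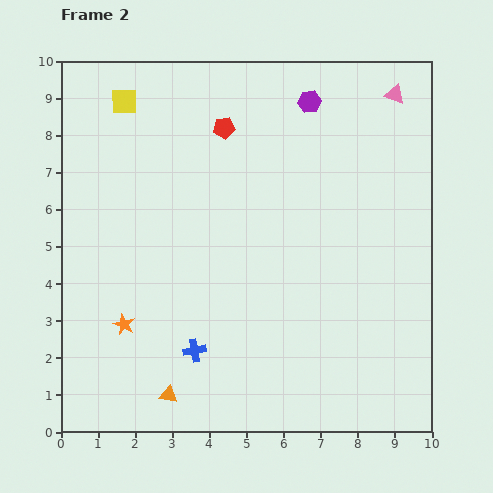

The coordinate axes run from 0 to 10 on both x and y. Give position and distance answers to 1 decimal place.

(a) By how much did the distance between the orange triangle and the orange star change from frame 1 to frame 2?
-0.5

Distance in frame 1: 2.7. Distance in frame 2: 2.2.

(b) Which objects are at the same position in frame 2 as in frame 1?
the purple hexagon, the blue cross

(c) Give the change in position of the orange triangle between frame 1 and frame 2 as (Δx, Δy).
(-0.1, 0.5)

The orange triangle was at (3.0, 0.5) in frame 1 and (2.9, 1.0) in frame 2.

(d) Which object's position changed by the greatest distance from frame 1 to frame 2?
the yellow square

(moved 3.2; next 2.6)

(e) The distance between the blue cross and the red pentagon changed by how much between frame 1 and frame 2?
+0.8

Distance in frame 1: 5.3. Distance in frame 2: 6.1.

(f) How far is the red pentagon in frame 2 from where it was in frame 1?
1.2

The red pentagon moved from (5.2, 7.3) to (4.4, 8.2), a distance of √(0.8² + 0.9²) ≈ 1.2.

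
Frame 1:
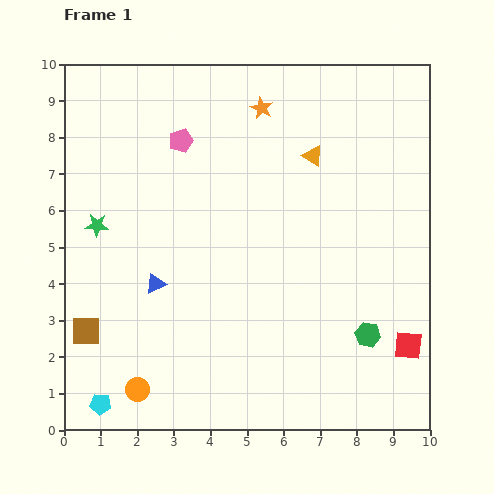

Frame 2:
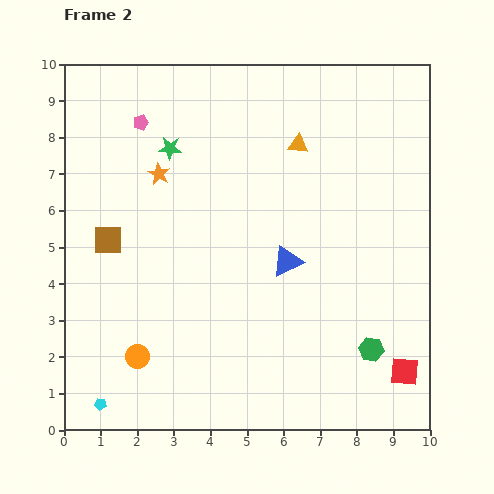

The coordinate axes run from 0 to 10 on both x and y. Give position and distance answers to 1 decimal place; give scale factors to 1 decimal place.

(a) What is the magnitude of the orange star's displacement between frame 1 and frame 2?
3.3

The orange star moved from (5.4, 8.8) to (2.6, 7.0), a distance of √(2.8² + 1.8²) ≈ 3.3.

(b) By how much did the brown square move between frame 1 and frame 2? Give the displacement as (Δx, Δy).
(0.6, 2.5)

The brown square was at (0.6, 2.7) in frame 1 and (1.2, 5.2) in frame 2.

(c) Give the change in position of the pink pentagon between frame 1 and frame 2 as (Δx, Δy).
(-1.1, 0.5)

The pink pentagon was at (3.2, 7.9) in frame 1 and (2.1, 8.4) in frame 2.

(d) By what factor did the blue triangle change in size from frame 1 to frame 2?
1.6×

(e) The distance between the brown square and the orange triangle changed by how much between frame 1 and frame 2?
-2.0

Distance in frame 1: 7.8. Distance in frame 2: 5.8.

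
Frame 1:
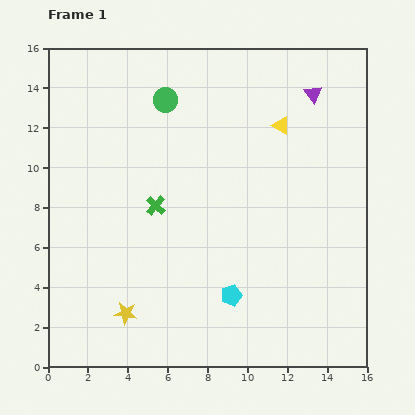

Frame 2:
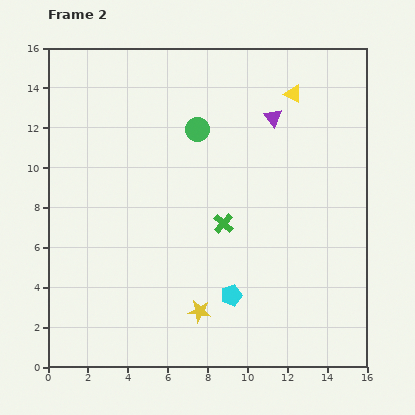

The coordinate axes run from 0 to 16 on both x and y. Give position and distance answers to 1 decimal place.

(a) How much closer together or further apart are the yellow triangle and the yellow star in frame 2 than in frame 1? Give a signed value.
-0.3

Distance in frame 1: 12.2. Distance in frame 2: 11.9.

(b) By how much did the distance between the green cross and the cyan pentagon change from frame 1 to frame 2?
-2.3

Distance in frame 1: 5.9. Distance in frame 2: 3.6.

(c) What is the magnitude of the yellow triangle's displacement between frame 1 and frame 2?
1.7

The yellow triangle moved from (11.7, 12.1) to (12.3, 13.7), a distance of √(0.6² + 1.6²) ≈ 1.7.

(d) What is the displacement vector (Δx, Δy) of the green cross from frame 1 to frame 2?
(3.4, -0.9)

The green cross was at (5.4, 8.1) in frame 1 and (8.8, 7.2) in frame 2.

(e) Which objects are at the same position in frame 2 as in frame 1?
the cyan pentagon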